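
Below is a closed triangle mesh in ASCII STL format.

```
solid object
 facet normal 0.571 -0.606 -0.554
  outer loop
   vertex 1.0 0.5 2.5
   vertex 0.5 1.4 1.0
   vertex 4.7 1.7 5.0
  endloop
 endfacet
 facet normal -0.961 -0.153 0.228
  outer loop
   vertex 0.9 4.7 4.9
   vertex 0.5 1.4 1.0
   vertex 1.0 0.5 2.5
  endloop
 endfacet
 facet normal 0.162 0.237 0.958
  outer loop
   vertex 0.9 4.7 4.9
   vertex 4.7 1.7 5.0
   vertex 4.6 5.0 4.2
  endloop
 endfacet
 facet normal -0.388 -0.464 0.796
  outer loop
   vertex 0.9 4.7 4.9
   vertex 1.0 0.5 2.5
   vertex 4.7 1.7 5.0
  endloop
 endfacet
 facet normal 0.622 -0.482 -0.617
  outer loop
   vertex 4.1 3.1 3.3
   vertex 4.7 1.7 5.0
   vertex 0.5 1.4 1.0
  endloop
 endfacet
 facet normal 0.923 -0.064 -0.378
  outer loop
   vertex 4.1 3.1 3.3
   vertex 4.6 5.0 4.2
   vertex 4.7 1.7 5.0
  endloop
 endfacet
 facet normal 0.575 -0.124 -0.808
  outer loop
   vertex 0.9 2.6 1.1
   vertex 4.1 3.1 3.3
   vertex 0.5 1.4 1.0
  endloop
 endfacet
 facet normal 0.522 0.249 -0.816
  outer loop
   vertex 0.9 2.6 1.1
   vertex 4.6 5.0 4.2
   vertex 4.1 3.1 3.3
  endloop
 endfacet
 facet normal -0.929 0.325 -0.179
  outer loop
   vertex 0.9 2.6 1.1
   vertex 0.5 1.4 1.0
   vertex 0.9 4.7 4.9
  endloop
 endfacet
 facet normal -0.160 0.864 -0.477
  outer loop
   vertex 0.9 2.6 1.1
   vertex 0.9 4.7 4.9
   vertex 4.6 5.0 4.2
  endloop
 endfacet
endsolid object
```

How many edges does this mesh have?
15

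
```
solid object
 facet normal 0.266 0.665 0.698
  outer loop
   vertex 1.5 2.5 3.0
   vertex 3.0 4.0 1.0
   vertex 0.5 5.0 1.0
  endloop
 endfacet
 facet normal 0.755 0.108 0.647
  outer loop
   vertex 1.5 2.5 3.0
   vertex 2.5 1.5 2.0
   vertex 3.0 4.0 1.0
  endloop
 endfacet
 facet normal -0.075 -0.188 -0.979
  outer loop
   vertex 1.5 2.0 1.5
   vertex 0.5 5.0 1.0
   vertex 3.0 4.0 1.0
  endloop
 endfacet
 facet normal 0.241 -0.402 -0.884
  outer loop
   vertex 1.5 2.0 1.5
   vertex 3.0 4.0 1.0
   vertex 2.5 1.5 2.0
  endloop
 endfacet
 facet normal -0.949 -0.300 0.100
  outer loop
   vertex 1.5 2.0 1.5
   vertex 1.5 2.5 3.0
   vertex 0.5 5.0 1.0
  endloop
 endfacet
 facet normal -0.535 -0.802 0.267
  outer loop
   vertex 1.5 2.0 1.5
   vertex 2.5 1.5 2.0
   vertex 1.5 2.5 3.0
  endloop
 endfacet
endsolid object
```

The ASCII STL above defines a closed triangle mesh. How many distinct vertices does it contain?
5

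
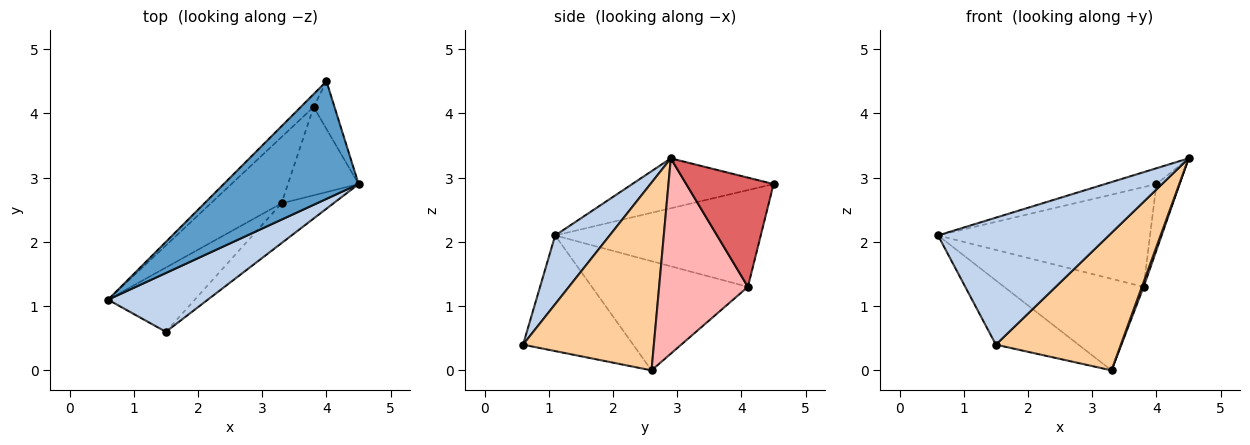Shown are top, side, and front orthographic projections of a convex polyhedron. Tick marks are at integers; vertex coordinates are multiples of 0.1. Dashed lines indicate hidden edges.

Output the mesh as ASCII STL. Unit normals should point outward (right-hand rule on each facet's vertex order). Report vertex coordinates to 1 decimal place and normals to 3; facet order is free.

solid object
 facet normal -0.344 0.125 0.931
  outer loop
   vertex 4.0 4.5 2.9
   vertex 0.6 1.1 2.1
   vertex 4.5 2.9 3.3
  endloop
 endfacet
 facet normal 0.278 -0.872 0.404
  outer loop
   vertex 1.5 0.6 0.4
   vertex 4.5 2.9 3.3
   vertex 0.6 1.1 2.1
  endloop
 endfacet
 facet normal -0.686 0.514 -0.514
  outer loop
   vertex 1.5 0.6 0.4
   vertex 0.6 1.1 2.1
   vertex 3.3 2.6 0.0
  endloop
 endfacet
 facet normal 0.709 -0.677 -0.196
  outer loop
   vertex 1.5 0.6 0.4
   vertex 3.3 2.6 0.0
   vertex 4.5 2.9 3.3
  endloop
 endfacet
 facet normal -0.693 0.715 -0.092
  outer loop
   vertex 3.8 4.1 1.3
   vertex 0.6 1.1 2.1
   vertex 4.0 4.5 2.9
  endloop
 endfacet
 facet normal -0.671 0.600 -0.434
  outer loop
   vertex 3.8 4.1 1.3
   vertex 3.3 2.6 0.0
   vertex 0.6 1.1 2.1
  endloop
 endfacet
 facet normal 0.951 0.252 -0.182
  outer loop
   vertex 3.8 4.1 1.3
   vertex 4.0 4.5 2.9
   vertex 4.5 2.9 3.3
  endloop
 endfacet
 facet normal 0.940 -0.019 -0.340
  outer loop
   vertex 3.8 4.1 1.3
   vertex 4.5 2.9 3.3
   vertex 3.3 2.6 0.0
  endloop
 endfacet
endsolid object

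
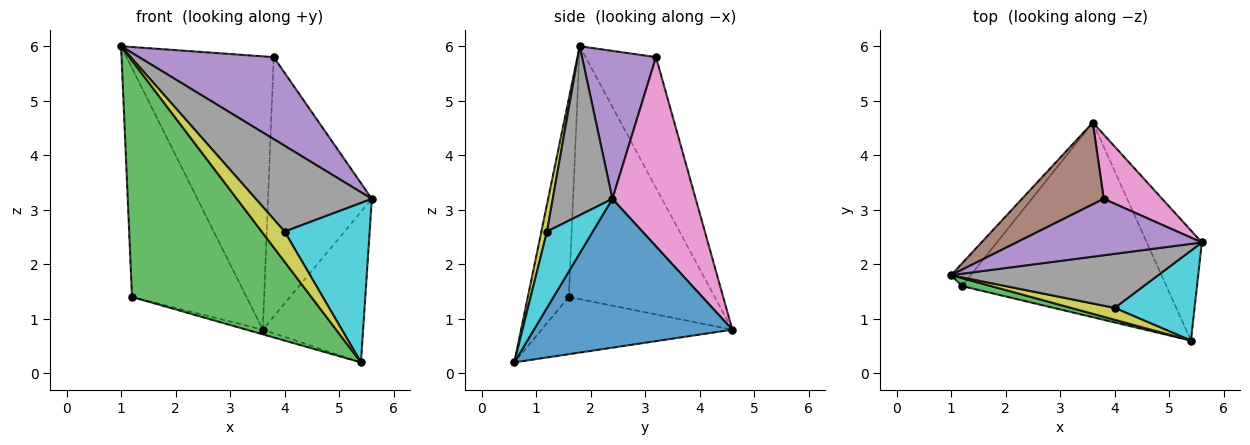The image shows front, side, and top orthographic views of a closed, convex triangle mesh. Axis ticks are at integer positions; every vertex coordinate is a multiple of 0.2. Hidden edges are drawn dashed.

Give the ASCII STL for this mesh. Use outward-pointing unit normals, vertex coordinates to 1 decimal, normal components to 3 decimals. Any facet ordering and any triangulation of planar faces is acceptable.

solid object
 facet normal 0.847 0.428 -0.314
  outer loop
   vertex 5.4 0.6 0.2
   vertex 3.6 4.6 0.8
   vertex 5.6 2.4 3.2
  endloop
 endfacet
 facet normal -0.785 0.616 -0.061
  outer loop
   vertex 1.2 1.6 1.4
   vertex 1.0 1.8 6.0
   vertex 3.6 4.6 0.8
  endloop
 endfacet
 facet normal -0.223 -0.974 0.033
  outer loop
   vertex 1.2 1.6 1.4
   vertex 5.4 0.6 0.2
   vertex 1.0 1.8 6.0
  endloop
 endfacet
 facet normal -0.270 0.023 -0.963
  outer loop
   vertex 1.2 1.6 1.4
   vertex 3.6 4.6 0.8
   vertex 5.4 0.6 0.2
  endloop
 endfacet
 facet normal 0.412 -0.751 0.516
  outer loop
   vertex 3.8 3.2 5.8
   vertex 1.0 1.8 6.0
   vertex 5.6 2.4 3.2
  endloop
 endfacet
 facet normal -0.417 0.871 0.261
  outer loop
   vertex 3.8 3.2 5.8
   vertex 3.6 4.6 0.8
   vertex 1.0 1.8 6.0
  endloop
 endfacet
 facet normal 0.615 0.766 0.190
  outer loop
   vertex 3.8 3.2 5.8
   vertex 5.6 2.4 3.2
   vertex 3.6 4.6 0.8
  endloop
 endfacet
 facet normal 0.399 -0.776 0.489
  outer loop
   vertex 4.0 1.2 2.6
   vertex 5.6 2.4 3.2
   vertex 1.0 1.8 6.0
  endloop
 endfacet
 facet normal 0.223 -0.907 0.357
  outer loop
   vertex 4.0 1.2 2.6
   vertex 1.0 1.8 6.0
   vertex 5.4 0.6 0.2
  endloop
 endfacet
 facet normal 0.425 -0.789 0.445
  outer loop
   vertex 4.0 1.2 2.6
   vertex 5.4 0.6 0.2
   vertex 5.6 2.4 3.2
  endloop
 endfacet
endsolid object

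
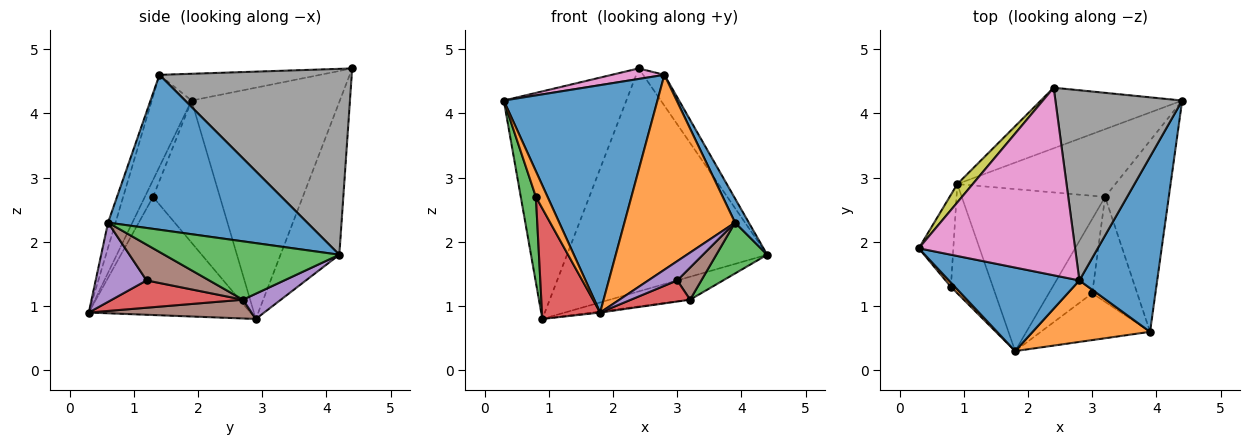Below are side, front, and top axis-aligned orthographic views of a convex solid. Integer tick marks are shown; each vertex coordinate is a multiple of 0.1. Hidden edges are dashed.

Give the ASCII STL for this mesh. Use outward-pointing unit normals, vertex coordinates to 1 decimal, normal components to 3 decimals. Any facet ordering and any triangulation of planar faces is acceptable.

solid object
 facet normal -0.236 -0.912 0.335
  outer loop
   vertex 2.8 1.4 4.6
   vertex 0.3 1.9 4.2
   vertex 1.8 0.3 0.9
  endloop
 endfacet
 facet normal -0.568 -0.812 0.135
  outer loop
   vertex 0.8 1.3 2.7
   vertex 1.8 0.3 0.9
   vertex 0.3 1.9 4.2
  endloop
 endfacet
 facet normal -0.949 -0.214 -0.231
  outer loop
   vertex 0.8 1.3 2.7
   vertex 0.3 1.9 4.2
   vertex 0.9 2.9 0.8
  endloop
 endfacet
 facet normal -0.892 -0.321 -0.317
  outer loop
   vertex 0.8 1.3 2.7
   vertex 0.9 2.9 0.8
   vertex 1.8 0.3 0.9
  endloop
 endfacet
 facet normal 0.150 0.317 -0.936
  outer loop
   vertex 3.2 2.7 1.1
   vertex 0.9 2.9 0.8
   vertex 4.4 4.2 1.8
  endloop
 endfacet
 facet normal 0.130 0.007 -0.992
  outer loop
   vertex 3.2 2.7 1.1
   vertex 1.8 0.3 0.9
   vertex 0.9 2.9 0.8
  endloop
 endfacet
 facet normal -0.169 -0.055 0.984
  outer loop
   vertex 2.4 4.4 4.7
   vertex 0.3 1.9 4.2
   vertex 2.8 1.4 4.6
  endloop
 endfacet
 facet normal 0.823 0.091 0.561
  outer loop
   vertex 2.4 4.4 4.7
   vertex 2.8 1.4 4.6
   vertex 4.4 4.2 1.8
  endloop
 endfacet
 facet normal -0.770 0.636 0.051
  outer loop
   vertex 2.4 4.4 4.7
   vertex 0.9 2.9 0.8
   vertex 0.3 1.9 4.2
  endloop
 endfacet
 facet normal -0.273 0.928 -0.252
  outer loop
   vertex 2.4 4.4 4.7
   vertex 4.4 4.2 1.8
   vertex 0.9 2.9 0.8
  endloop
 endfacet
 facet normal 0.892 -0.062 0.448
  outer loop
   vertex 3.9 0.6 2.3
   vertex 4.4 4.2 1.8
   vertex 2.8 1.4 4.6
  endloop
 endfacet
 facet normal -0.064 -0.952 0.300
  outer loop
   vertex 3.9 0.6 2.3
   vertex 2.8 1.4 4.6
   vertex 1.8 0.3 0.9
  endloop
 endfacet
 facet normal 0.663 -0.193 -0.724
  outer loop
   vertex 3.9 0.6 2.3
   vertex 3.2 2.7 1.1
   vertex 4.4 4.2 1.8
  endloop
 endfacet
 facet normal 0.518 -0.234 -0.823
  outer loop
   vertex 3.0 1.2 1.4
   vertex 1.8 0.3 0.9
   vertex 3.2 2.7 1.1
  endloop
 endfacet
 facet normal 0.557 -0.316 -0.768
  outer loop
   vertex 3.0 1.2 1.4
   vertex 3.9 0.6 2.3
   vertex 1.8 0.3 0.9
  endloop
 endfacet
 facet normal 0.606 -0.233 -0.761
  outer loop
   vertex 3.0 1.2 1.4
   vertex 3.2 2.7 1.1
   vertex 3.9 0.6 2.3
  endloop
 endfacet
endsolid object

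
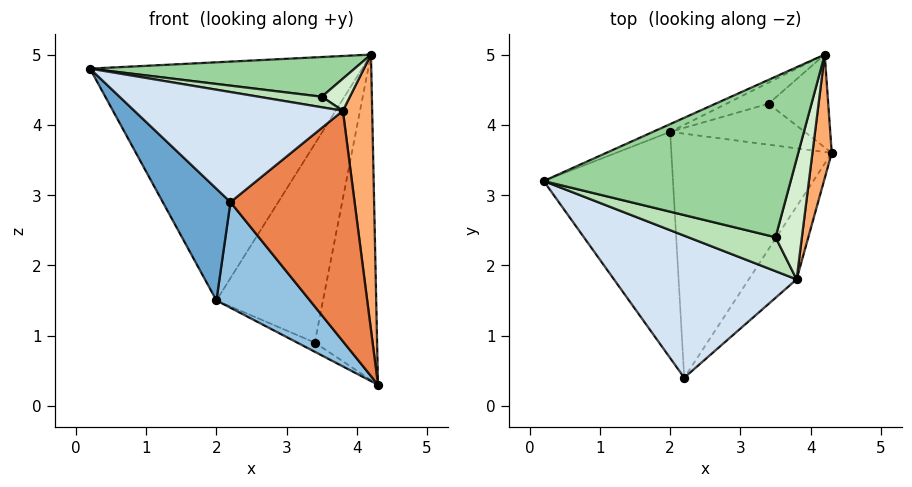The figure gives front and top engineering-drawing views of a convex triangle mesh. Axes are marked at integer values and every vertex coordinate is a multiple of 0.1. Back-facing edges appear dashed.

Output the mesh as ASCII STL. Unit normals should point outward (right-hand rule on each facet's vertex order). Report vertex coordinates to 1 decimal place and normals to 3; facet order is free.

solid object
 facet normal -0.827 -0.249 -0.504
  outer loop
   vertex 2.0 3.9 1.5
   vertex 2.2 0.4 2.9
   vertex 0.2 3.2 4.8
  endloop
 endfacet
 facet normal -0.469 -0.351 -0.811
  outer loop
   vertex 2.0 3.9 1.5
   vertex 4.3 3.6 0.3
   vertex 2.2 0.4 2.9
  endloop
 endfacet
 facet normal -0.409 0.912 -0.030
  outer loop
   vertex 2.0 3.9 1.5
   vertex 0.2 3.2 4.8
   vertex 4.2 5.0 5.0
  endloop
 endfacet
 facet normal -0.106 -0.609 0.786
  outer loop
   vertex 3.8 1.8 4.2
   vertex 0.2 3.2 4.8
   vertex 2.2 0.4 2.9
  endloop
 endfacet
 facet normal 0.734 -0.648 -0.205
  outer loop
   vertex 3.8 1.8 4.2
   vertex 2.2 0.4 2.9
   vertex 4.3 3.6 0.3
  endloop
 endfacet
 facet normal 0.988 -0.139 0.062
  outer loop
   vertex 3.8 1.8 4.2
   vertex 4.3 3.6 0.3
   vertex 4.2 5.0 5.0
  endloop
 endfacet
 facet normal 0.492 0.837 -0.239
  outer loop
   vertex 3.4 4.3 0.9
   vertex 4.2 5.0 5.0
   vertex 4.3 3.6 0.3
  endloop
 endfacet
 facet normal -0.433 0.197 -0.880
  outer loop
   vertex 3.4 4.3 0.9
   vertex 4.3 3.6 0.3
   vertex 2.0 3.9 1.5
  endloop
 endfacet
 facet normal -0.313 0.945 -0.100
  outer loop
   vertex 3.4 4.3 0.9
   vertex 2.0 3.9 1.5
   vertex 4.2 5.0 5.0
  endloop
 endfacet
 facet normal 0.059 -0.240 0.969
  outer loop
   vertex 3.5 2.4 4.4
   vertex 4.2 5.0 5.0
   vertex 0.2 3.2 4.8
  endloop
 endfacet
 facet normal 0.044 -0.296 0.954
  outer loop
   vertex 3.5 2.4 4.4
   vertex 0.2 3.2 4.8
   vertex 3.8 1.8 4.2
  endloop
 endfacet
 facet normal 0.128 -0.256 0.958
  outer loop
   vertex 3.5 2.4 4.4
   vertex 3.8 1.8 4.2
   vertex 4.2 5.0 5.0
  endloop
 endfacet
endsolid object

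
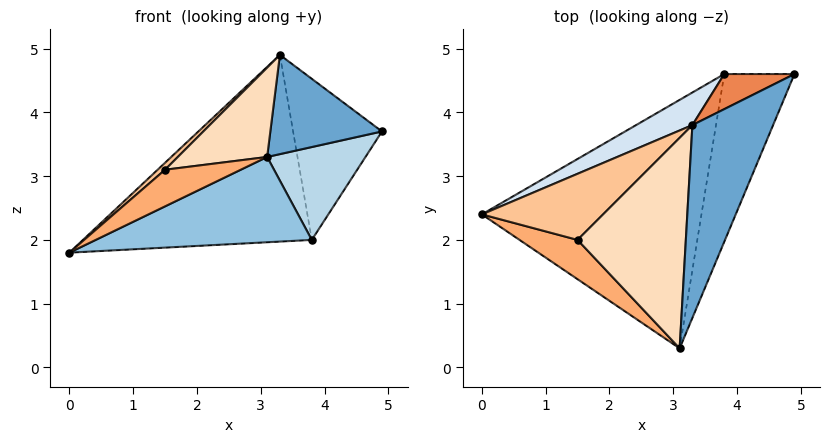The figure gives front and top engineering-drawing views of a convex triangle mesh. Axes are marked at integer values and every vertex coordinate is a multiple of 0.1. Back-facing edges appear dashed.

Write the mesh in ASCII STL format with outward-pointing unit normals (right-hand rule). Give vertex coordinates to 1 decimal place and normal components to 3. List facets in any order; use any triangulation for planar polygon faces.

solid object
 facet normal 0.667 -0.341 0.662
  outer loop
   vertex 3.3 3.8 4.9
   vertex 3.1 0.3 3.3
   vertex 4.9 4.6 3.7
  endloop
 endfacet
 facet normal 0.231 -0.316 -0.920
  outer loop
   vertex 3.8 4.6 2.0
   vertex 3.1 0.3 3.3
   vertex 0.0 2.4 1.8
  endloop
 endfacet
 facet normal 0.804 -0.288 -0.520
  outer loop
   vertex 3.8 4.6 2.0
   vertex 4.9 4.6 3.7
   vertex 3.1 0.3 3.3
  endloop
 endfacet
 facet normal -0.501 0.852 0.149
  outer loop
   vertex 3.8 4.6 2.0
   vertex 0.0 2.4 1.8
   vertex 3.3 3.8 4.9
  endloop
 endfacet
 facet normal -0.312 0.928 0.202
  outer loop
   vertex 3.8 4.6 2.0
   vertex 3.3 3.8 4.9
   vertex 4.9 4.6 3.7
  endloop
 endfacet
 facet normal -0.632 -0.528 0.567
  outer loop
   vertex 1.5 2.0 3.1
   vertex 0.0 2.4 1.8
   vertex 3.1 0.3 3.3
  endloop
 endfacet
 facet normal -0.665 -0.078 0.743
  outer loop
   vertex 1.5 2.0 3.1
   vertex 3.3 3.8 4.9
   vertex 0.0 2.4 1.8
  endloop
 endfacet
 facet normal -0.468 -0.345 0.813
  outer loop
   vertex 1.5 2.0 3.1
   vertex 3.1 0.3 3.3
   vertex 3.3 3.8 4.9
  endloop
 endfacet
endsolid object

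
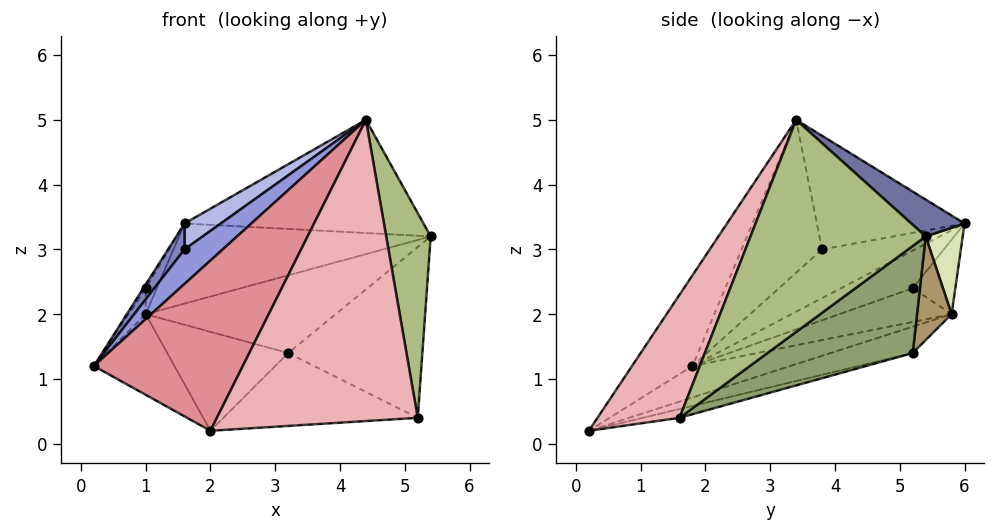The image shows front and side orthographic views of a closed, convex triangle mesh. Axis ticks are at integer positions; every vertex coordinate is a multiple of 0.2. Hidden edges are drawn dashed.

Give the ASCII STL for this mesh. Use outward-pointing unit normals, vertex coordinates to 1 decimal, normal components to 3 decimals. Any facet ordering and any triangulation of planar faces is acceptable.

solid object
 facet normal 0.139 0.623 0.770
  outer loop
   vertex 4.4 3.4 5.0
   vertex 5.4 5.4 3.2
   vertex 1.6 6.0 3.4
  endloop
 endfacet
 facet normal -0.710 -0.126 0.692
  outer loop
   vertex 1.6 3.8 3.0
   vertex 1.6 6.0 3.4
   vertex 0.2 1.8 1.2
  endloop
 endfacet
 facet normal -0.584 -0.277 0.763
  outer loop
   vertex 1.6 3.8 3.0
   vertex 0.2 1.8 1.2
   vertex 4.4 3.4 5.0
  endloop
 endfacet
 facet normal -0.589 -0.145 0.795
  outer loop
   vertex 1.6 3.8 3.0
   vertex 4.4 3.4 5.0
   vertex 1.6 6.0 3.4
  endloop
 endfacet
 facet normal 0.526 0.486 -0.697
  outer loop
   vertex 5.2 1.6 0.4
   vertex 3.2 5.2 1.4
   vertex 5.4 5.4 3.2
  endloop
 endfacet
 facet normal 0.937 -0.238 0.256
  outer loop
   vertex 5.2 1.6 0.4
   vertex 5.4 5.4 3.2
   vertex 4.4 3.4 5.0
  endloop
 endfacet
 facet normal -0.867 0.028 0.497
  outer loop
   vertex 1.0 5.2 2.4
   vertex 0.2 1.8 1.2
   vertex 1.6 6.0 3.4
  endloop
 endfacet
 facet normal 0.143 0.969 -0.200
  outer loop
   vertex 1.0 5.8 2.0
   vertex 1.6 6.0 3.4
   vertex 5.4 5.4 3.2
  endloop
 endfacet
 facet normal 0.170 0.935 -0.312
  outer loop
   vertex 1.0 5.8 2.0
   vertex 5.4 5.4 3.2
   vertex 3.2 5.2 1.4
  endloop
 endfacet
 facet normal -0.905 0.236 0.354
  outer loop
   vertex 1.0 5.8 2.0
   vertex 1.0 5.2 2.4
   vertex 1.6 6.0 3.4
  endloop
 endfacet
 facet normal -0.964 0.148 0.222
  outer loop
   vertex 1.0 5.8 2.0
   vertex 0.2 1.8 1.2
   vertex 1.0 5.2 2.4
  endloop
 endfacet
 facet normal -0.046 0.244 -0.969
  outer loop
   vertex 2.0 0.2 0.2
   vertex 3.2 5.2 1.4
   vertex 5.2 1.6 0.4
  endloop
 endfacet
 facet normal -0.296 0.244 -0.923
  outer loop
   vertex 2.0 0.2 0.2
   vertex 0.2 1.8 1.2
   vertex 1.0 5.8 2.0
  endloop
 endfacet
 facet normal -0.184 0.271 -0.945
  outer loop
   vertex 2.0 0.2 0.2
   vertex 1.0 5.8 2.0
   vertex 3.2 5.2 1.4
  endloop
 endfacet
 facet normal -0.293 -0.722 0.627
  outer loop
   vertex 2.0 0.2 0.2
   vertex 4.4 3.4 5.0
   vertex 0.2 1.8 1.2
  endloop
 endfacet
 facet normal 0.348 -0.851 0.393
  outer loop
   vertex 2.0 0.2 0.2
   vertex 5.2 1.6 0.4
   vertex 4.4 3.4 5.0
  endloop
 endfacet
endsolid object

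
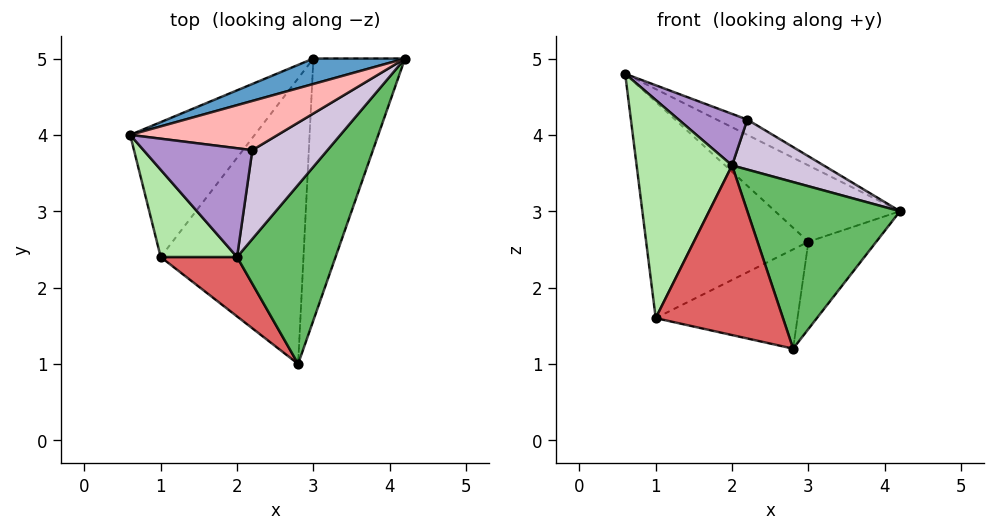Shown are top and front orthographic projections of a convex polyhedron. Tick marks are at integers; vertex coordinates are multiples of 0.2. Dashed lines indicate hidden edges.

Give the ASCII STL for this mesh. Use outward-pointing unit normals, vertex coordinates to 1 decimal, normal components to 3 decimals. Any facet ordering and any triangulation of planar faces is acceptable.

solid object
 facet normal -0.105 0.943 0.314
  outer loop
   vertex 3.0 5.0 2.6
   vertex 0.6 4.0 4.8
   vertex 4.2 5.0 3.0
  endloop
 endfacet
 facet normal 0.302 0.302 -0.905
  outer loop
   vertex 3.0 5.0 2.6
   vertex 4.2 5.0 3.0
   vertex 2.8 1.0 1.2
  endloop
 endfacet
 facet normal -0.643 0.650 -0.405
  outer loop
   vertex 1.0 2.4 1.6
   vertex 0.6 4.0 4.8
   vertex 3.0 5.0 2.6
  endloop
 endfacet
 facet normal 0.045 0.328 -0.944
  outer loop
   vertex 1.0 2.4 1.6
   vertex 3.0 5.0 2.6
   vertex 2.8 1.0 1.2
  endloop
 endfacet
 facet normal 0.709 -0.480 0.517
  outer loop
   vertex 2.0 2.4 3.6
   vertex 2.8 1.0 1.2
   vertex 4.2 5.0 3.0
  endloop
 endfacet
 facet normal -0.596 -0.745 0.298
  outer loop
   vertex 2.0 2.4 3.6
   vertex 0.6 4.0 4.8
   vertex 1.0 2.4 1.6
  endloop
 endfacet
 facet normal -0.551 -0.787 0.276
  outer loop
   vertex 2.0 2.4 3.6
   vertex 1.0 2.4 1.6
   vertex 2.8 1.0 1.2
  endloop
 endfacet
 facet normal 0.368 0.276 0.888
  outer loop
   vertex 2.2 3.8 4.2
   vertex 4.2 5.0 3.0
   vertex 0.6 4.0 4.8
  endloop
 endfacet
 facet normal 0.274 -0.412 0.869
  outer loop
   vertex 2.2 3.8 4.2
   vertex 0.6 4.0 4.8
   vertex 2.0 2.4 3.6
  endloop
 endfacet
 facet normal 0.633 -0.380 0.675
  outer loop
   vertex 2.2 3.8 4.2
   vertex 2.0 2.4 3.6
   vertex 4.2 5.0 3.0
  endloop
 endfacet
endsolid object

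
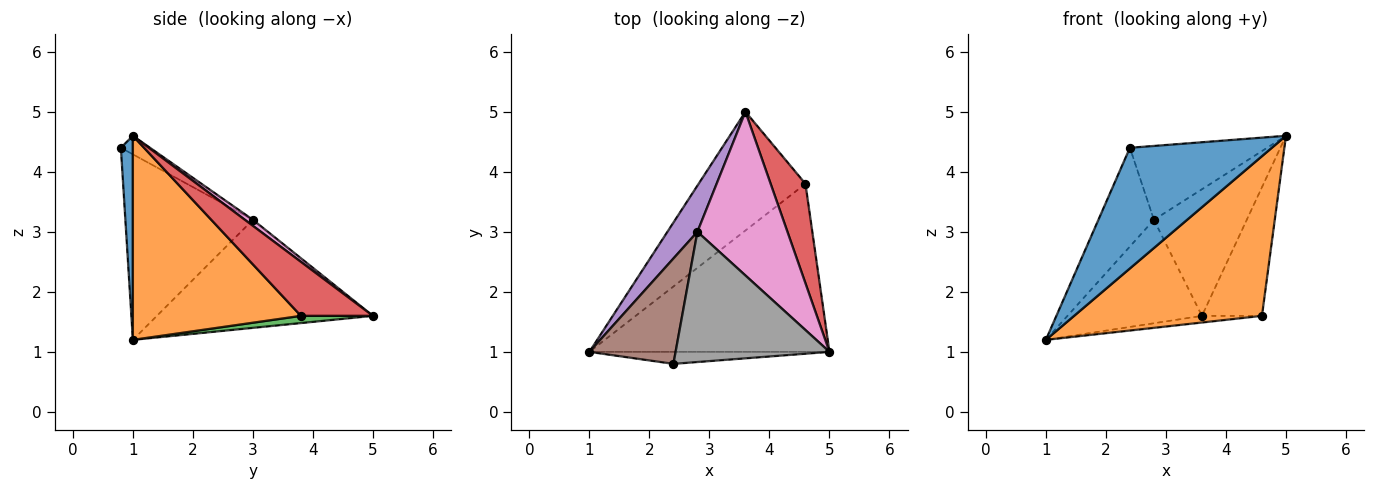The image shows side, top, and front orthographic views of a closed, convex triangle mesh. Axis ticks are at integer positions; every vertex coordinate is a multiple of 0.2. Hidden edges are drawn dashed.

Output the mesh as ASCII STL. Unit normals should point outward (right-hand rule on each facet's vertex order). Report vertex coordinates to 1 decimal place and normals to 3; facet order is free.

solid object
 facet normal 0.084 -0.992 -0.099
  outer loop
   vertex 2.4 0.8 4.4
   vertex 1.0 1.0 1.2
   vertex 5.0 1.0 4.6
  endloop
 endfacet
 facet normal 0.525 -0.586 -0.617
  outer loop
   vertex 4.6 3.8 1.6
   vertex 5.0 1.0 4.6
   vertex 1.0 1.0 1.2
  endloop
 endfacet
 facet normal 0.067 0.056 -0.996
  outer loop
   vertex 4.6 3.8 1.6
   vertex 1.0 1.0 1.2
   vertex 3.6 5.0 1.6
  endloop
 endfacet
 facet normal 0.688 0.574 0.444
  outer loop
   vertex 4.6 3.8 1.6
   vertex 3.6 5.0 1.6
   vertex 5.0 1.0 4.6
  endloop
 endfacet
 facet normal -0.826 0.514 0.230
  outer loop
   vertex 2.8 3.0 3.2
   vertex 3.6 5.0 1.6
   vertex 1.0 1.0 1.2
  endloop
 endfacet
 facet normal -0.844 0.367 0.392
  outer loop
   vertex 2.8 3.0 3.2
   vertex 1.0 1.0 1.2
   vertex 2.4 0.8 4.4
  endloop
 endfacet
 facet normal 0.053 0.611 0.790
  outer loop
   vertex 2.8 3.0 3.2
   vertex 5.0 1.0 4.6
   vertex 3.6 5.0 1.6
  endloop
 endfacet
 facet normal -0.104 0.491 0.865
  outer loop
   vertex 2.8 3.0 3.2
   vertex 2.4 0.8 4.4
   vertex 5.0 1.0 4.6
  endloop
 endfacet
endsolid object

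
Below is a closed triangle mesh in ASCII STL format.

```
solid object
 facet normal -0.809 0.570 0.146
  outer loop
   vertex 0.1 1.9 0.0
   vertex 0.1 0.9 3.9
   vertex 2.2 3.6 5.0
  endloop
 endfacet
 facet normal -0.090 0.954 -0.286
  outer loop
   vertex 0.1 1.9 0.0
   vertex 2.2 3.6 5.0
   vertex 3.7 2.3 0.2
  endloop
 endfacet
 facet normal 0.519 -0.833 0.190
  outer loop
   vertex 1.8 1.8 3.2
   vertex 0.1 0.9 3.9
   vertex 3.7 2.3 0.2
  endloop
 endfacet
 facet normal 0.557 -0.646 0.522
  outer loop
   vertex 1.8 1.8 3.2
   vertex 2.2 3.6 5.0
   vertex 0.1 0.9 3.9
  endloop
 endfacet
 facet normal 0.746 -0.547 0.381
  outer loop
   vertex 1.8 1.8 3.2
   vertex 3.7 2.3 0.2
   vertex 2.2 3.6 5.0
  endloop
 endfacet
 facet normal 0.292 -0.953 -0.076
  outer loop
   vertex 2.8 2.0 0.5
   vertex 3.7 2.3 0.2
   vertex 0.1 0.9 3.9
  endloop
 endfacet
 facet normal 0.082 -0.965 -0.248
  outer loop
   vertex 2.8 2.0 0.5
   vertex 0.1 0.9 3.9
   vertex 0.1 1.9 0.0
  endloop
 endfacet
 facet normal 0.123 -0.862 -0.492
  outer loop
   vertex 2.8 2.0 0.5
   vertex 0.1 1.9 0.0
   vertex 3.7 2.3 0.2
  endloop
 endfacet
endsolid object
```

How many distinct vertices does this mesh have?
6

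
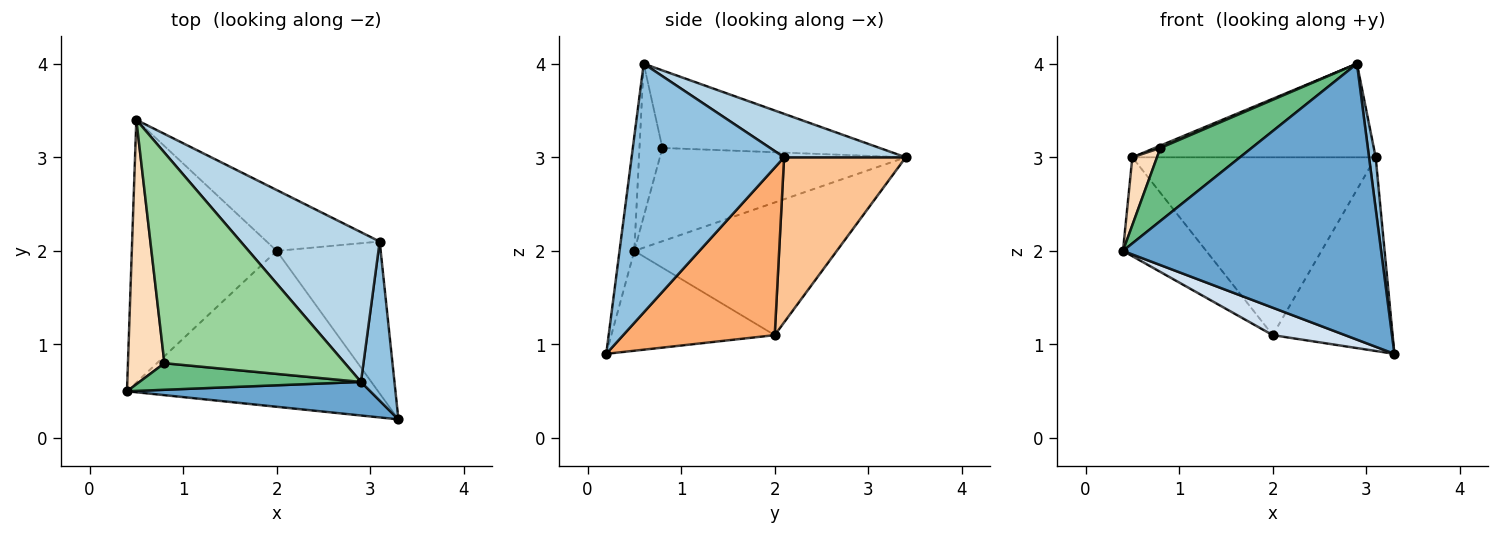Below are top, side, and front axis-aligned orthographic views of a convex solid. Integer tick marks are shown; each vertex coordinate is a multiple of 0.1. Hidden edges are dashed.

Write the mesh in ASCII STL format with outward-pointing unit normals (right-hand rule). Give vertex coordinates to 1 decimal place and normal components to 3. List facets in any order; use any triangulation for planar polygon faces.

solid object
 facet normal -0.057 -0.991 0.121
  outer loop
   vertex 2.9 0.6 4.0
   vertex 0.4 0.5 2.0
   vertex 3.3 0.2 0.9
  endloop
 endfacet
 facet normal 0.990 -0.043 0.133
  outer loop
   vertex 3.1 2.1 3.0
   vertex 2.9 0.6 4.0
   vertex 3.3 0.2 0.9
  endloop
 endfacet
 facet normal 0.256 0.512 0.820
  outer loop
   vertex 3.1 2.1 3.0
   vertex 0.5 3.4 3.0
   vertex 2.9 0.6 4.0
  endloop
 endfacet
 facet normal -0.365 -0.161 -0.917
  outer loop
   vertex 2.0 2.0 1.1
   vertex 3.3 0.2 0.9
   vertex 0.4 0.5 2.0
  endloop
 endfacet
 facet normal -0.651 0.268 -0.711
  outer loop
   vertex 2.0 2.0 1.1
   vertex 0.4 0.5 2.0
   vertex 0.5 3.4 3.0
  endloop
 endfacet
 facet normal 0.705 0.558 -0.438
  outer loop
   vertex 2.0 2.0 1.1
   vertex 3.1 2.1 3.0
   vertex 3.3 0.2 0.9
  endloop
 endfacet
 facet normal 0.428 0.855 -0.293
  outer loop
   vertex 2.0 2.0 1.1
   vertex 0.5 3.4 3.0
   vertex 3.1 2.1 3.0
  endloop
 endfacet
 facet normal -0.927 -0.093 0.363
  outer loop
   vertex 0.8 0.8 3.1
   vertex 0.5 3.4 3.0
   vertex 0.4 0.5 2.0
  endloop
 endfacet
 facet normal -0.230 -0.915 0.333
  outer loop
   vertex 0.8 0.8 3.1
   vertex 0.4 0.5 2.0
   vertex 2.9 0.6 4.0
  endloop
 endfacet
 facet normal -0.395 -0.010 0.919
  outer loop
   vertex 0.8 0.8 3.1
   vertex 2.9 0.6 4.0
   vertex 0.5 3.4 3.0
  endloop
 endfacet
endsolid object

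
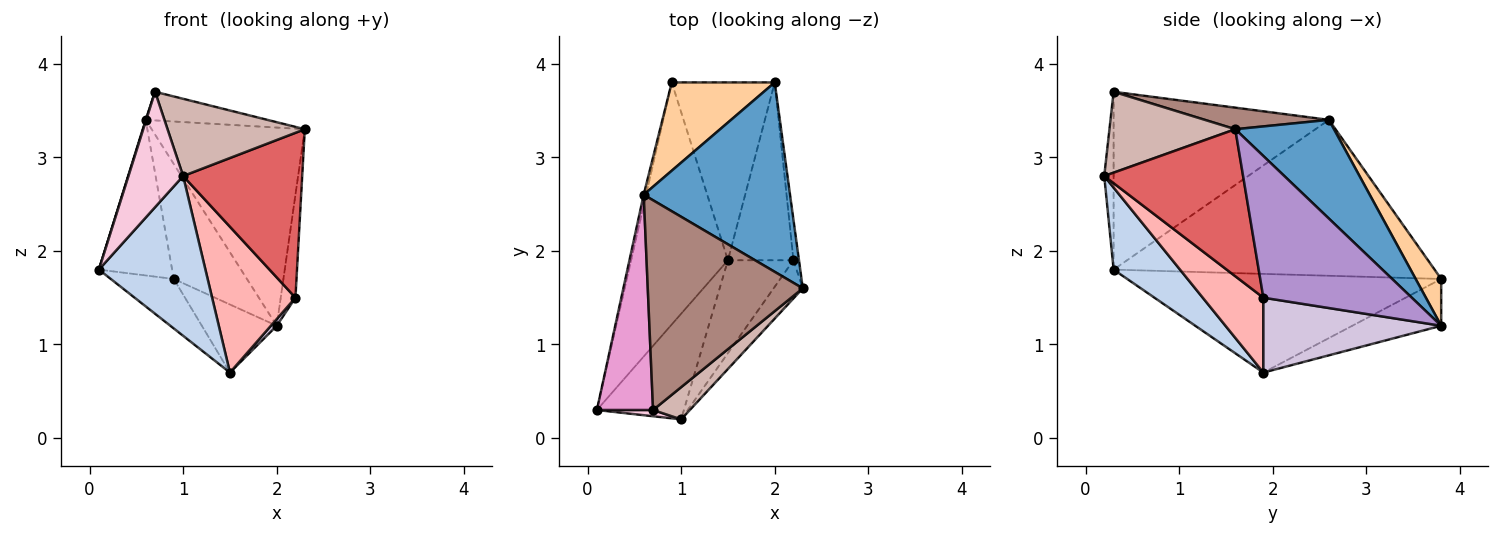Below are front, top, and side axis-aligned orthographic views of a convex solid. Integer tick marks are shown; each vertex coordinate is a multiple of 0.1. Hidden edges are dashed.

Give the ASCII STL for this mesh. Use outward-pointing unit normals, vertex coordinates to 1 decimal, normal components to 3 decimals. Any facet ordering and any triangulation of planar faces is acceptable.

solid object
 facet normal 0.422 0.655 0.626
  outer loop
   vertex 0.6 2.6 3.4
   vertex 2.3 1.6 3.3
   vertex 2.0 3.8 1.2
  endloop
 endfacet
 facet normal 0.461 -0.740 -0.489
  outer loop
   vertex 1.0 0.2 2.8
   vertex 0.1 0.3 1.8
   vertex 1.5 1.9 0.7
  endloop
 endfacet
 facet normal -0.975 0.222 -0.015
  outer loop
   vertex 0.9 3.8 1.7
   vertex 0.1 0.3 1.8
   vertex 0.6 2.6 3.4
  endloop
 endfacet
 facet normal 0.267 0.765 0.587
  outer loop
   vertex 0.9 3.8 1.7
   vertex 0.6 2.6 3.4
   vertex 2.0 3.8 1.2
  endloop
 endfacet
 facet normal -0.707 0.142 -0.693
  outer loop
   vertex 0.9 3.8 1.7
   vertex 1.5 1.9 0.7
   vertex 0.1 0.3 1.8
  endloop
 endfacet
 facet normal -0.391 0.329 -0.860
  outer loop
   vertex 0.9 3.8 1.7
   vertex 2.0 3.8 1.2
   vertex 1.5 1.9 0.7
  endloop
 endfacet
 facet normal 0.751 -0.644 -0.149
  outer loop
   vertex 2.2 1.9 1.5
   vertex 2.3 1.6 3.3
   vertex 1.0 0.2 2.8
  endloop
 endfacet
 facet normal 0.523 -0.719 -0.458
  outer loop
   vertex 2.2 1.9 1.5
   vertex 1.0 0.2 2.8
   vertex 1.5 1.9 0.7
  endloop
 endfacet
 facet normal 0.994 0.099 -0.039
  outer loop
   vertex 2.2 1.9 1.5
   vertex 2.0 3.8 1.2
   vertex 2.3 1.6 3.3
  endloop
 endfacet
 facet normal 0.752 -0.025 -0.658
  outer loop
   vertex 2.2 1.9 1.5
   vertex 1.5 1.9 0.7
   vertex 2.0 3.8 1.2
  endloop
 endfacet
 facet normal 0.137 0.134 0.982
  outer loop
   vertex 0.7 0.3 3.7
   vertex 2.3 1.6 3.3
   vertex 0.6 2.6 3.4
  endloop
 endfacet
 facet normal 0.646 -0.705 0.294
  outer loop
   vertex 0.7 0.3 3.7
   vertex 1.0 0.2 2.8
   vertex 2.3 1.6 3.3
  endloop
 endfacet
 facet normal -0.954 -0.002 0.301
  outer loop
   vertex 0.7 0.3 3.7
   vertex 0.6 2.6 3.4
   vertex 0.1 0.3 1.8
  endloop
 endfacet
 facet normal -0.168 -0.984 0.053
  outer loop
   vertex 0.7 0.3 3.7
   vertex 0.1 0.3 1.8
   vertex 1.0 0.2 2.8
  endloop
 endfacet
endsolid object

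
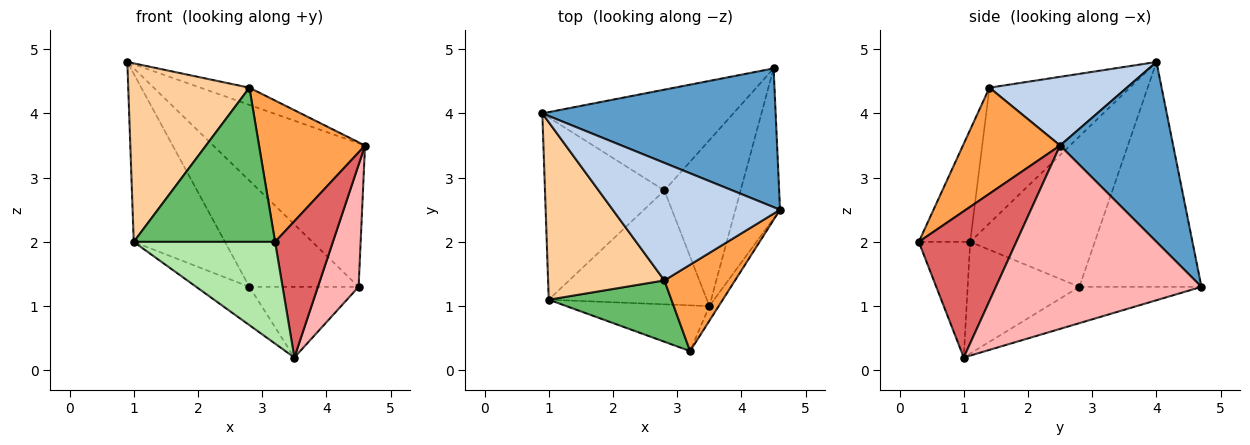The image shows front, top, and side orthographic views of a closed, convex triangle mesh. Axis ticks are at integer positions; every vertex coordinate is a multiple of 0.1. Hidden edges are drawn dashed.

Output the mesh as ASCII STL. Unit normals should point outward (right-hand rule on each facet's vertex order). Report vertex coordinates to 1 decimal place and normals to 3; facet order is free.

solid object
 facet normal 0.472 0.634 0.612
  outer loop
   vertex 4.5 4.7 1.3
   vertex 0.9 4.0 4.8
   vertex 4.6 2.5 3.5
  endloop
 endfacet
 facet normal 0.376 0.134 0.917
  outer loop
   vertex 2.8 1.4 4.4
   vertex 4.6 2.5 3.5
   vertex 0.9 4.0 4.8
  endloop
 endfacet
 facet normal 0.616 -0.672 0.411
  outer loop
   vertex 2.8 1.4 4.4
   vertex 3.2 0.3 2.0
   vertex 4.6 2.5 3.5
  endloop
 endfacet
 facet normal -0.635 -0.548 0.545
  outer loop
   vertex 2.8 1.4 4.4
   vertex 0.9 4.0 4.8
   vertex 1.0 1.1 2.0
  endloop
 endfacet
 facet normal -0.320 -0.880 0.350
  outer loop
   vertex 2.8 1.4 4.4
   vertex 1.0 1.1 2.0
   vertex 3.2 0.3 2.0
  endloop
 endfacet
 facet normal -0.315 -0.866 -0.389
  outer loop
   vertex 3.5 1.0 0.2
   vertex 3.2 0.3 2.0
   vertex 1.0 1.1 2.0
  endloop
 endfacet
 facet normal 0.859 -0.509 -0.055
  outer loop
   vertex 3.5 1.0 0.2
   vertex 4.6 2.5 3.5
   vertex 3.2 0.3 2.0
  endloop
 endfacet
 facet normal 0.954 -0.189 -0.232
  outer loop
   vertex 3.5 1.0 0.2
   vertex 4.5 4.7 1.3
   vertex 4.6 2.5 3.5
  endloop
 endfacet
 facet normal -0.401 0.359 -0.843
  outer loop
   vertex 2.8 2.8 1.3
   vertex 4.5 4.7 1.3
   vertex 3.5 1.0 0.2
  endloop
 endfacet
 facet normal -0.556 0.265 -0.788
  outer loop
   vertex 2.8 2.8 1.3
   vertex 3.5 1.0 0.2
   vertex 1.0 1.1 2.0
  endloop
 endfacet
 facet normal -0.630 0.563 -0.535
  outer loop
   vertex 2.8 2.8 1.3
   vertex 0.9 4.0 4.8
   vertex 4.5 4.7 1.3
  endloop
 endfacet
 facet normal -0.679 0.497 -0.539
  outer loop
   vertex 2.8 2.8 1.3
   vertex 1.0 1.1 2.0
   vertex 0.9 4.0 4.8
  endloop
 endfacet
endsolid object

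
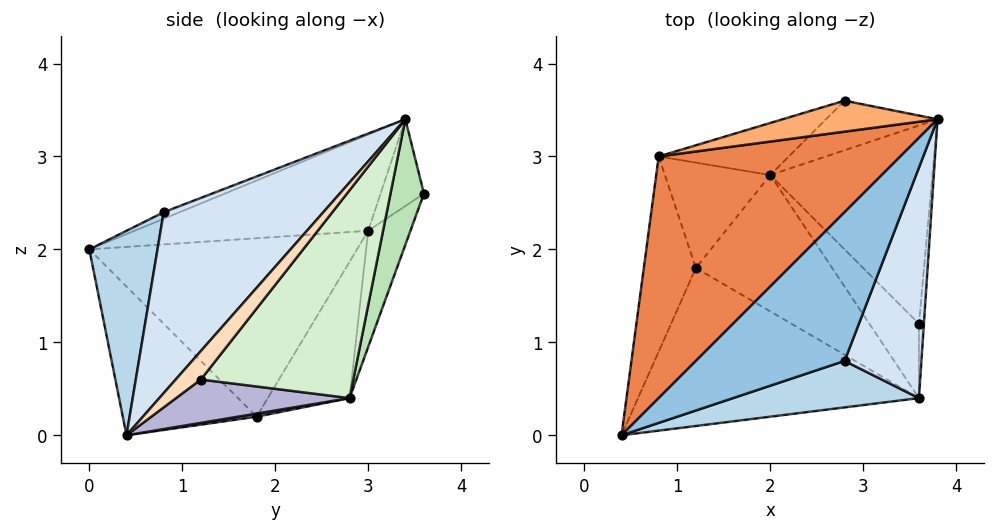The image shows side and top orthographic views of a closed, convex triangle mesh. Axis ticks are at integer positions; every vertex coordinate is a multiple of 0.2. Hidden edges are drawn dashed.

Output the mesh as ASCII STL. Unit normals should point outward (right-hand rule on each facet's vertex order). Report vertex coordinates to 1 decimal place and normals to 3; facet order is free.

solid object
 facet normal -0.388 -0.560 -0.732
  outer loop
   vertex 1.2 1.8 0.2
   vertex 3.6 0.4 0.0
   vertex 0.4 0.0 2.0
  endloop
 endfacet
 facet normal -0.041 -0.345 0.938
  outer loop
   vertex 2.8 0.8 2.4
   vertex 3.8 3.4 3.4
   vertex 0.4 0.0 2.0
  endloop
 endfacet
 facet normal 0.270 -0.931 0.245
  outer loop
   vertex 2.8 0.8 2.4
   vertex 0.4 0.0 2.0
   vertex 3.6 0.4 0.0
  endloop
 endfacet
 facet normal 0.822 -0.450 0.349
  outer loop
   vertex 2.8 0.8 2.4
   vertex 3.6 0.4 0.0
   vertex 3.8 3.4 3.4
  endloop
 endfacet
 facet normal -0.370 -0.013 0.929
  outer loop
   vertex 0.8 3.0 2.2
   vertex 0.4 0.0 2.0
   vertex 3.8 3.4 3.4
  endloop
 endfacet
 facet normal -0.337 0.723 0.603
  outer loop
   vertex 0.8 3.0 2.2
   vertex 3.8 3.4 3.4
   vertex 2.8 3.6 2.6
  endloop
 endfacet
 facet normal -0.950 0.145 -0.277
  outer loop
   vertex 0.8 3.0 2.2
   vertex 1.2 1.8 0.2
   vertex 0.4 0.0 2.0
  endloop
 endfacet
 facet normal 0.977 0.127 -0.170
  outer loop
   vertex 3.6 1.2 0.6
   vertex 3.8 3.4 3.4
   vertex 3.6 0.4 0.0
  endloop
 endfacet
 facet normal -0.230 0.938 -0.258
  outer loop
   vertex 2.0 2.8 0.4
   vertex 0.8 3.0 2.2
   vertex 2.8 3.6 2.6
  endloop
 endfacet
 facet normal -0.631 0.603 -0.488
  outer loop
   vertex 2.0 2.8 0.4
   vertex 1.2 1.8 0.2
   vertex 0.8 3.0 2.2
  endloop
 endfacet
 facet normal 0.508 0.734 -0.451
  outer loop
   vertex 2.0 2.8 0.4
   vertex 2.8 3.6 2.6
   vertex 3.8 3.4 3.4
  endloop
 endfacet
 facet normal 0.642 0.580 -0.501
  outer loop
   vertex 2.0 2.8 0.4
   vertex 3.8 3.4 3.4
   vertex 3.6 1.2 0.6
  endloop
 endfacet
 facet normal 0.022 0.179 -0.984
  outer loop
   vertex 2.0 2.8 0.4
   vertex 3.6 0.4 0.0
   vertex 1.2 1.8 0.2
  endloop
 endfacet
 facet normal 0.573 0.492 -0.655
  outer loop
   vertex 2.0 2.8 0.4
   vertex 3.6 1.2 0.6
   vertex 3.6 0.4 0.0
  endloop
 endfacet
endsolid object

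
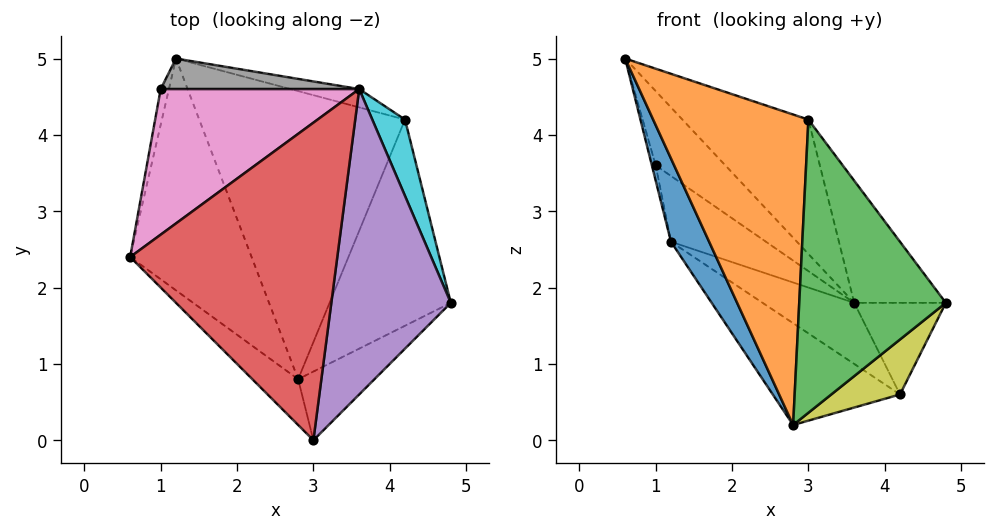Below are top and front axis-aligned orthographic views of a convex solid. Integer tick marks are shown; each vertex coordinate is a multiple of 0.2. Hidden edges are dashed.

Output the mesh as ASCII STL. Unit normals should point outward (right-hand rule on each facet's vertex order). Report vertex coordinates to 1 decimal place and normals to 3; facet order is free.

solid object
 facet normal -0.917 -0.135 -0.375
  outer loop
   vertex 2.8 0.8 0.2
   vertex 0.6 2.4 5.0
   vertex 1.2 5.0 2.6
  endloop
 endfacet
 facet normal -0.720 -0.686 -0.101
  outer loop
   vertex 3.0 0.0 4.2
   vertex 0.6 2.4 5.0
   vertex 2.8 0.8 0.2
  endloop
 endfacet
 facet normal 0.556 -0.809 -0.190
  outer loop
   vertex 3.0 0.0 4.2
   vertex 2.8 0.8 0.2
   vertex 4.8 1.8 1.8
  endloop
 endfacet
 facet normal 0.572 0.320 0.756
  outer loop
   vertex 3.6 4.6 1.8
   vertex 0.6 2.4 5.0
   vertex 3.0 0.0 4.2
  endloop
 endfacet
 facet normal 0.655 0.281 0.702
  outer loop
   vertex 3.6 4.6 1.8
   vertex 3.0 0.0 4.2
   vertex 4.8 1.8 1.8
  endloop
 endfacet
 facet normal -0.983 0.072 -0.168
  outer loop
   vertex 1.0 4.6 3.6
   vertex 1.2 5.0 2.6
   vertex 0.6 2.4 5.0
  endloop
 endfacet
 facet normal 0.525 0.387 0.758
  outer loop
   vertex 1.0 4.6 3.6
   vertex 0.6 2.4 5.0
   vertex 3.6 4.6 1.8
  endloop
 endfacet
 facet normal 0.280 0.871 0.404
  outer loop
   vertex 1.0 4.6 3.6
   vertex 3.6 4.6 1.8
   vertex 1.2 5.0 2.6
  endloop
 endfacet
 facet normal 0.670 -0.191 -0.718
  outer loop
   vertex 4.2 4.2 0.6
   vertex 4.8 1.8 1.8
   vertex 2.8 0.8 0.2
  endloop
 endfacet
 facet normal 0.873 0.374 0.312
  outer loop
   vertex 4.2 4.2 0.6
   vertex 3.6 4.6 1.8
   vertex 4.8 1.8 1.8
  endloop
 endfacet
 facet normal -0.475 0.293 -0.830
  outer loop
   vertex 4.2 4.2 0.6
   vertex 2.8 0.8 0.2
   vertex 1.2 5.0 2.6
  endloop
 endfacet
 facet normal 0.064 0.956 -0.287
  outer loop
   vertex 4.2 4.2 0.6
   vertex 1.2 5.0 2.6
   vertex 3.6 4.6 1.8
  endloop
 endfacet
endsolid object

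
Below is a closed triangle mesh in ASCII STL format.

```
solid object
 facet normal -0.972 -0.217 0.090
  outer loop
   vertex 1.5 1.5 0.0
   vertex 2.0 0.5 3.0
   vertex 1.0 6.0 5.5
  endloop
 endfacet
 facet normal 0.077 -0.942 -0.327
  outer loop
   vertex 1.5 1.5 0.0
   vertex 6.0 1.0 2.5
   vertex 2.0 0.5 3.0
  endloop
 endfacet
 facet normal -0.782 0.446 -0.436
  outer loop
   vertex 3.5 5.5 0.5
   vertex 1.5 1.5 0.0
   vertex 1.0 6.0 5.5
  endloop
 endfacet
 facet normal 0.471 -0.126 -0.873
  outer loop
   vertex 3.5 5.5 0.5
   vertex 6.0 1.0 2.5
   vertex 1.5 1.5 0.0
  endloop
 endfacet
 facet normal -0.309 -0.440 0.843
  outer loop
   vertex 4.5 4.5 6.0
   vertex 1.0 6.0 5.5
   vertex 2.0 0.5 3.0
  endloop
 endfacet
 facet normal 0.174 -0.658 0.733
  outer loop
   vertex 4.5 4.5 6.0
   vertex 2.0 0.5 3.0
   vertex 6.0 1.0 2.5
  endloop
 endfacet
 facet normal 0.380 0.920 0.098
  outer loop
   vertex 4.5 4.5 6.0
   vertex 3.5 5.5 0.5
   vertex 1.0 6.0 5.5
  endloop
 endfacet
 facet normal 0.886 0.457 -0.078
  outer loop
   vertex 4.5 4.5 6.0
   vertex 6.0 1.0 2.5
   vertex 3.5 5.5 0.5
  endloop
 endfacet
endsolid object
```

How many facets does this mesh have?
8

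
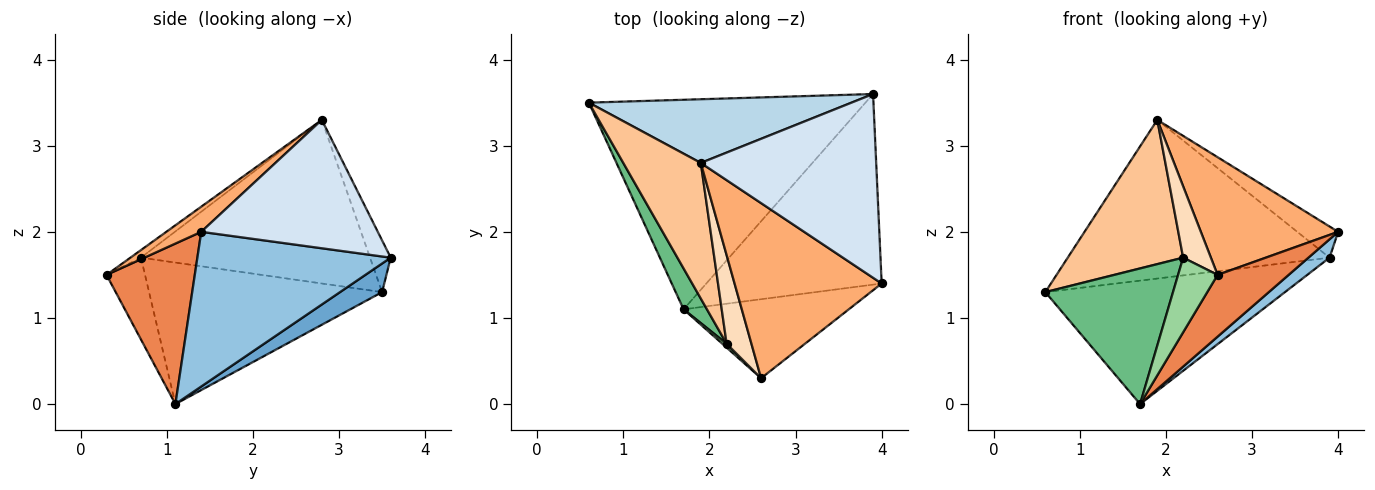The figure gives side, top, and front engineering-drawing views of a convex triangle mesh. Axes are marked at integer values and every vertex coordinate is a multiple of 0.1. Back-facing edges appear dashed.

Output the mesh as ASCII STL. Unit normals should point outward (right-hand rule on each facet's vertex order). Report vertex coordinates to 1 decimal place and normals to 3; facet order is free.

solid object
 facet normal 0.089 0.506 -0.858
  outer loop
   vertex 1.7 1.1 0.0
   vertex 0.6 3.5 1.3
   vertex 3.9 3.6 1.7
  endloop
 endfacet
 facet normal 0.660 -0.072 -0.748
  outer loop
   vertex 1.7 1.1 0.0
   vertex 3.9 3.6 1.7
   vertex 4.0 1.4 2.0
  endloop
 endfacet
 facet normal -0.073 0.926 0.371
  outer loop
   vertex 1.9 2.8 3.3
   vertex 3.9 3.6 1.7
   vertex 0.6 3.5 1.3
  endloop
 endfacet
 facet normal 0.585 0.136 0.799
  outer loop
   vertex 1.9 2.8 3.3
   vertex 4.0 1.4 2.0
   vertex 3.9 3.6 1.7
  endloop
 endfacet
 facet normal 0.608 -0.489 -0.626
  outer loop
   vertex 2.6 0.3 1.5
   vertex 1.7 1.1 0.0
   vertex 4.0 1.4 2.0
  endloop
 endfacet
 facet normal 0.140 -0.552 0.822
  outer loop
   vertex 2.6 0.3 1.5
   vertex 4.0 1.4 2.0
   vertex 1.9 2.8 3.3
  endloop
 endfacet
 facet normal -0.823 -0.414 0.390
  outer loop
   vertex 2.2 0.7 1.7
   vertex 1.9 2.8 3.3
   vertex 0.6 3.5 1.3
  endloop
 endfacet
 facet normal -0.231 -0.610 0.758
  outer loop
   vertex 2.2 0.7 1.7
   vertex 2.6 0.3 1.5
   vertex 1.9 2.8 3.3
  endloop
 endfacet
 facet normal -0.868 -0.475 0.143
  outer loop
   vertex 2.2 0.7 1.7
   vertex 0.6 3.5 1.3
   vertex 1.7 1.1 0.0
  endloop
 endfacet
 facet normal -0.697 -0.716 0.037
  outer loop
   vertex 2.2 0.7 1.7
   vertex 1.7 1.1 0.0
   vertex 2.6 0.3 1.5
  endloop
 endfacet
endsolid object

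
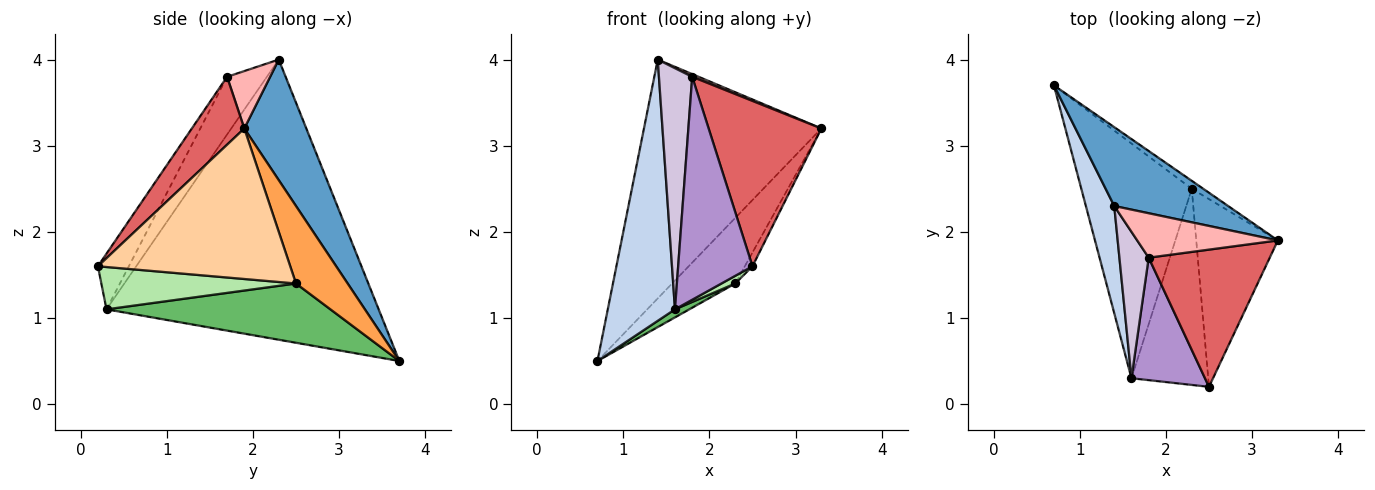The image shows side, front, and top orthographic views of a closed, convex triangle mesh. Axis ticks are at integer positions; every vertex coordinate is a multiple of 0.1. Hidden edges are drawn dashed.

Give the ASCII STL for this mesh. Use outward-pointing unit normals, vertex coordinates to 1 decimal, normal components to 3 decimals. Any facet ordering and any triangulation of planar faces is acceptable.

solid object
 facet normal 0.315 0.901 0.298
  outer loop
   vertex 1.4 2.3 4.0
   vertex 3.3 1.9 3.2
   vertex 0.7 3.7 0.5
  endloop
 endfacet
 facet normal -0.966 -0.238 0.098
  outer loop
   vertex 1.6 0.3 1.1
   vertex 1.4 2.3 4.0
   vertex 0.7 3.7 0.5
  endloop
 endfacet
 facet normal 0.630 0.771 -0.093
  outer loop
   vertex 2.3 2.5 1.4
   vertex 0.7 3.7 0.5
   vertex 3.3 1.9 3.2
  endloop
 endfacet
 facet normal 0.879 0.035 -0.476
  outer loop
   vertex 2.3 2.5 1.4
   vertex 3.3 1.9 3.2
   vertex 2.5 0.2 1.6
  endloop
 endfacet
 facet normal 0.473 -0.030 -0.881
  outer loop
   vertex 2.3 2.5 1.4
   vertex 1.6 0.3 1.1
   vertex 0.7 3.7 0.5
  endloop
 endfacet
 facet normal 0.482 -0.034 -0.875
  outer loop
   vertex 2.3 2.5 1.4
   vertex 2.5 0.2 1.6
   vertex 1.6 0.3 1.1
  endloop
 endfacet
 facet normal 0.337 -0.724 0.601
  outer loop
   vertex 1.8 1.7 3.8
   vertex 2.5 0.2 1.6
   vertex 3.3 1.9 3.2
  endloop
 endfacet
 facet normal 0.377 -0.057 0.924
  outer loop
   vertex 1.8 1.7 3.8
   vertex 3.3 1.9 3.2
   vertex 1.4 2.3 4.0
  endloop
 endfacet
 facet normal -0.343 -0.823 0.452
  outer loop
   vertex 1.8 1.7 3.8
   vertex 1.6 0.3 1.1
   vertex 2.5 0.2 1.6
  endloop
 endfacet
 facet normal -0.715 -0.598 0.363
  outer loop
   vertex 1.8 1.7 3.8
   vertex 1.4 2.3 4.0
   vertex 1.6 0.3 1.1
  endloop
 endfacet
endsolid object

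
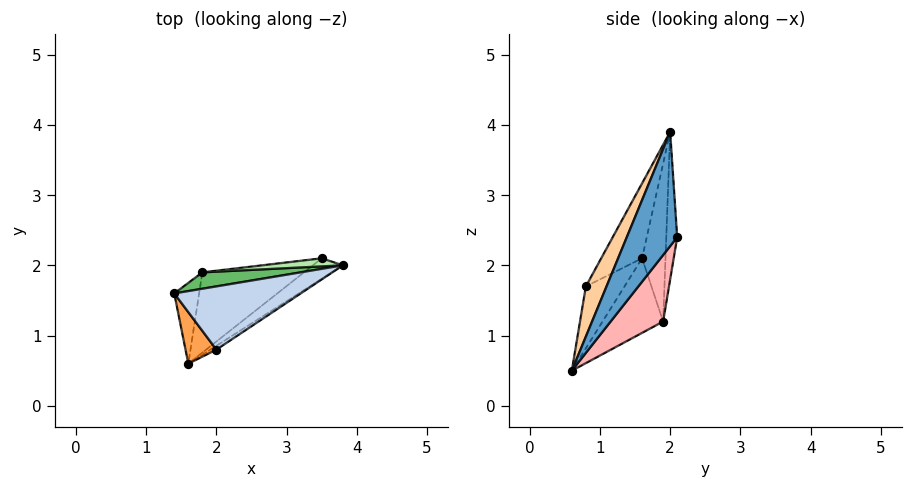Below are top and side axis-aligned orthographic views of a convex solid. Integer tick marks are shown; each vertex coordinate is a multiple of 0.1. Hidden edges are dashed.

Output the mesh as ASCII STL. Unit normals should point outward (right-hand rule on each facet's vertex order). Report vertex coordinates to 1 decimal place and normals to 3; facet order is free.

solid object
 facet normal 0.718 -0.671 -0.188
  outer loop
   vertex 3.5 2.1 2.4
   vertex 3.8 2.0 3.9
   vertex 1.6 0.6 0.5
  endloop
 endfacet
 facet normal -0.396 -0.631 0.668
  outer loop
   vertex 2.0 0.8 1.7
   vertex 3.8 2.0 3.9
   vertex 1.4 1.6 2.1
  endloop
 endfacet
 facet normal -0.667 -0.667 0.333
  outer loop
   vertex 2.0 0.8 1.7
   vertex 1.4 1.6 2.1
   vertex 1.6 0.6 0.5
  endloop
 endfacet
 facet normal 0.614 -0.786 -0.074
  outer loop
   vertex 2.0 0.8 1.7
   vertex 1.6 0.6 0.5
   vertex 3.8 2.0 3.9
  endloop
 endfacet
 facet normal -0.293 0.938 0.182
  outer loop
   vertex 1.8 1.9 1.2
   vertex 1.4 1.6 2.1
   vertex 3.8 2.0 3.9
  endloop
 endfacet
 facet normal -0.187 0.977 0.103
  outer loop
   vertex 1.8 1.9 1.2
   vertex 3.8 2.0 3.9
   vertex 3.5 2.1 2.4
  endloop
 endfacet
 facet normal -0.905 0.302 -0.302
  outer loop
   vertex 1.8 1.9 1.2
   vertex 1.6 0.6 0.5
   vertex 1.4 1.6 2.1
  endloop
 endfacet
 facet normal 0.514 0.344 -0.786
  outer loop
   vertex 1.8 1.9 1.2
   vertex 3.5 2.1 2.4
   vertex 1.6 0.6 0.5
  endloop
 endfacet
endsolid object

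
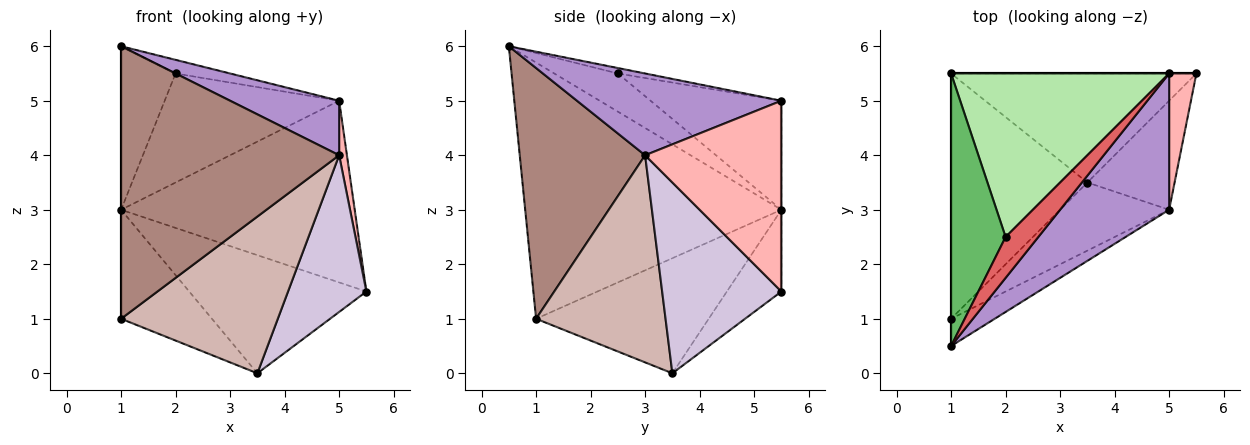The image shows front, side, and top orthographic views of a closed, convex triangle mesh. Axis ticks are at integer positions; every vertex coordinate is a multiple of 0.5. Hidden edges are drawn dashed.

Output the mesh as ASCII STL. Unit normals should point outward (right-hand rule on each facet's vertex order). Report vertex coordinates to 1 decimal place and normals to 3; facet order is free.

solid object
 facet normal -0.221 0.717 -0.662
  outer loop
   vertex 3.5 3.5 0.0
   vertex 1.0 5.5 3.0
   vertex 5.5 5.5 1.5
  endloop
 endfacet
 facet normal 0.000 1.000 0.000
  outer loop
   vertex 5.0 5.5 5.0
   vertex 5.5 5.5 1.5
   vertex 1.0 5.5 3.0
  endloop
 endfacet
 facet normal -1.000 0.000 0.000
  outer loop
   vertex 1.0 1.0 1.0
   vertex 1.0 0.5 6.0
   vertex 1.0 5.5 3.0
  endloop
 endfacet
 facet normal -0.611 0.322 -0.723
  outer loop
   vertex 1.0 1.0 1.0
   vertex 1.0 5.5 3.0
   vertex 3.5 3.5 0.0
  endloop
 endfacet
 facet normal -0.515 0.441 0.735
  outer loop
   vertex 2.0 2.5 5.5
   vertex 1.0 5.5 3.0
   vertex 1.0 0.5 6.0
  endloop
 endfacet
 facet normal -0.384 0.512 0.768
  outer loop
   vertex 2.0 2.5 5.5
   vertex 5.0 5.5 5.0
   vertex 1.0 5.5 3.0
  endloop
 endfacet
 facet normal -0.156 0.312 0.937
  outer loop
   vertex 2.0 2.5 5.5
   vertex 1.0 0.5 6.0
   vertex 5.0 5.5 5.0
  endloop
 endfacet
 facet normal 0.988 -0.056 0.141
  outer loop
   vertex 5.0 3.0 4.0
   vertex 5.5 5.5 1.5
   vertex 5.0 5.5 5.0
  endloop
 endfacet
 facet normal 0.571 -0.305 0.762
  outer loop
   vertex 5.0 3.0 4.0
   vertex 5.0 5.5 5.0
   vertex 1.0 0.5 6.0
  endloop
 endfacet
 facet normal 0.781 -0.513 -0.357
  outer loop
   vertex 5.0 3.0 4.0
   vertex 3.5 3.5 0.0
   vertex 5.5 5.5 1.5
  endloop
 endfacet
 facet normal 0.497 -0.864 -0.086
  outer loop
   vertex 5.0 3.0 4.0
   vertex 1.0 0.5 6.0
   vertex 1.0 1.0 1.0
  endloop
 endfacet
 facet normal 0.604 -0.731 -0.318
  outer loop
   vertex 5.0 3.0 4.0
   vertex 1.0 1.0 1.0
   vertex 3.5 3.5 0.0
  endloop
 endfacet
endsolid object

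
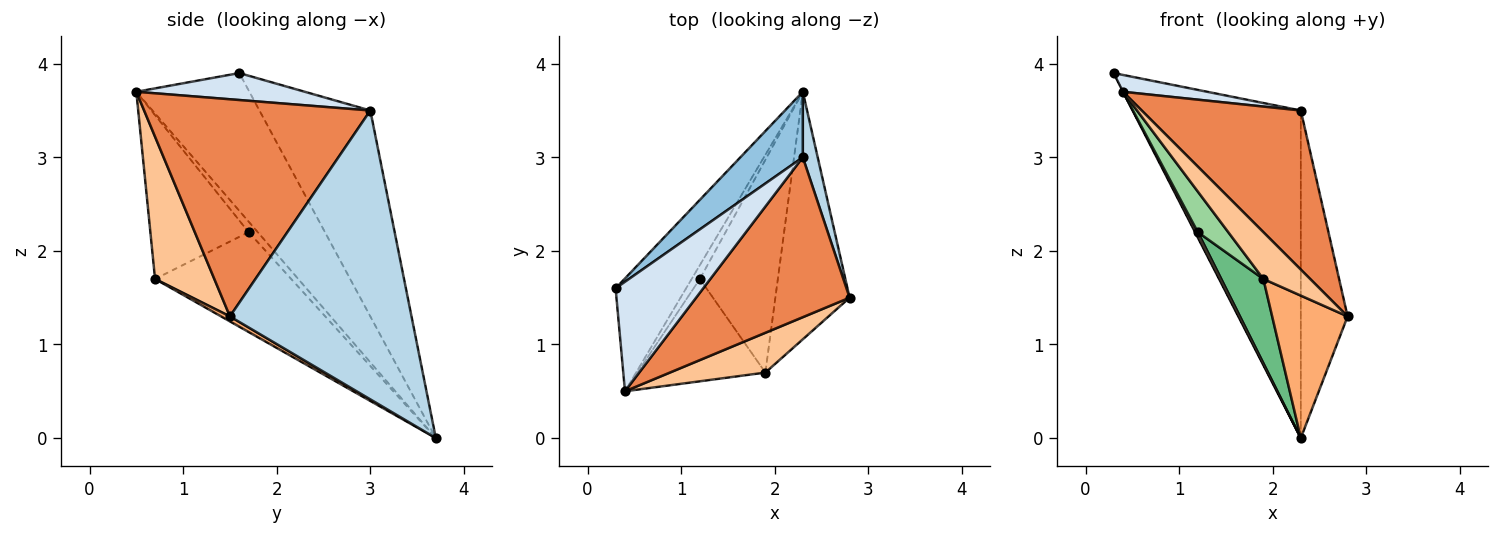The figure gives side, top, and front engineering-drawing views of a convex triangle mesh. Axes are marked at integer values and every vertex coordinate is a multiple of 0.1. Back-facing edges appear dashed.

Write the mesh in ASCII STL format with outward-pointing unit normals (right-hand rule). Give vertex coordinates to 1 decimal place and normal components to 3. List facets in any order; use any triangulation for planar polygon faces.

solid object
 facet normal -0.890 0.002 -0.456
  outer loop
   vertex 0.4 0.5 3.7
   vertex 0.3 1.6 3.9
   vertex 2.3 3.7 0.0
  endloop
 endfacet
 facet normal -0.543 0.823 0.165
  outer loop
   vertex 2.3 3.0 3.5
   vertex 2.3 3.7 0.0
   vertex 0.3 1.6 3.9
  endloop
 endfacet
 facet normal 0.967 0.249 0.050
  outer loop
   vertex 2.3 3.0 3.5
   vertex 2.8 1.5 1.3
   vertex 2.3 3.7 0.0
  endloop
 endfacet
 facet normal 0.291 -0.145 0.946
  outer loop
   vertex 2.3 3.0 3.5
   vertex 0.3 1.6 3.9
   vertex 0.4 0.5 3.7
  endloop
 endfacet
 facet normal 0.708 -0.498 0.501
  outer loop
   vertex 2.3 3.0 3.5
   vertex 0.4 0.5 3.7
   vertex 2.8 1.5 1.3
  endloop
 endfacet
 facet normal 0.058 -0.498 -0.865
  outer loop
   vertex 1.9 0.7 1.7
   vertex 2.3 3.7 0.0
   vertex 2.8 1.5 1.3
  endloop
 endfacet
 facet normal 0.694 -0.548 0.466
  outer loop
   vertex 1.9 0.7 1.7
   vertex 2.8 1.5 1.3
   vertex 0.4 0.5 3.7
  endloop
 endfacet
 facet normal -0.767 -0.234 -0.597
  outer loop
   vertex 1.2 1.7 2.2
   vertex 0.4 0.5 3.7
   vertex 2.3 3.7 0.0
  endloop
 endfacet
 facet normal -0.766 -0.237 -0.598
  outer loop
   vertex 1.2 1.7 2.2
   vertex 2.3 3.7 0.0
   vertex 1.9 0.7 1.7
  endloop
 endfacet
 facet normal -0.766 -0.237 -0.598
  outer loop
   vertex 1.2 1.7 2.2
   vertex 1.9 0.7 1.7
   vertex 0.4 0.5 3.7
  endloop
 endfacet
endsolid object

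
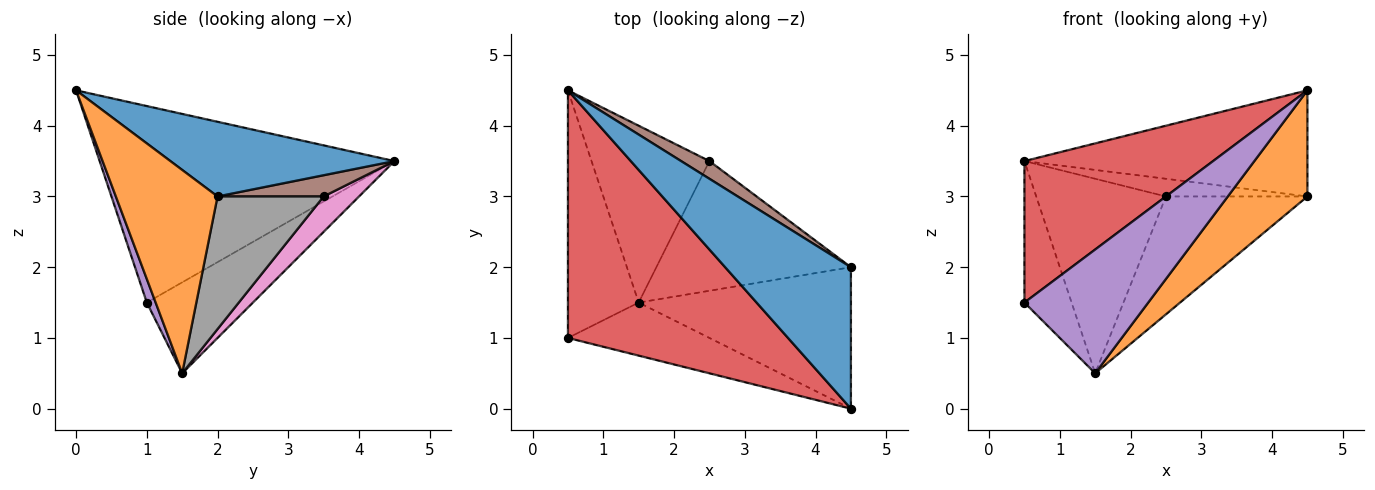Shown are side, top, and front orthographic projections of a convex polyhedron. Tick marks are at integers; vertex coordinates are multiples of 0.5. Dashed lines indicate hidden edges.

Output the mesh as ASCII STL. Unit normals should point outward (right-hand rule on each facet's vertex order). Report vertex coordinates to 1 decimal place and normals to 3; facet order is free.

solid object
 facet normal 0.429 0.542 0.723
  outer loop
   vertex 4.5 0.0 4.5
   vertex 4.5 2.0 3.0
   vertex 0.5 4.5 3.5
  endloop
 endfacet
 facet normal 0.608 -0.476 -0.635
  outer loop
   vertex 4.5 0.0 4.5
   vertex 1.5 1.5 0.5
   vertex 4.5 2.0 3.0
  endloop
 endfacet
 facet normal -0.745 0.331 -0.579
  outer loop
   vertex 0.5 1.0 1.5
   vertex 0.5 4.5 3.5
   vertex 1.5 1.5 0.5
  endloop
 endfacet
 facet normal -0.613 -0.392 0.686
  outer loop
   vertex 0.5 1.0 1.5
   vertex 4.5 0.0 4.5
   vertex 0.5 4.5 3.5
  endloop
 endfacet
 facet normal 0.066 -0.917 -0.393
  outer loop
   vertex 0.5 1.0 1.5
   vertex 1.5 1.5 0.5
   vertex 4.5 0.0 4.5
  endloop
 endfacet
 facet normal 0.469 0.625 0.625
  outer loop
   vertex 2.5 3.5 3.0
   vertex 0.5 4.5 3.5
   vertex 4.5 2.0 3.0
  endloop
 endfacet
 facet normal 0.198 0.725 -0.659
  outer loop
   vertex 2.5 3.5 3.0
   vertex 1.5 1.5 0.5
   vertex 0.5 4.5 3.5
  endloop
 endfacet
 facet normal 0.450 0.601 -0.661
  outer loop
   vertex 2.5 3.5 3.0
   vertex 4.5 2.0 3.0
   vertex 1.5 1.5 0.5
  endloop
 endfacet
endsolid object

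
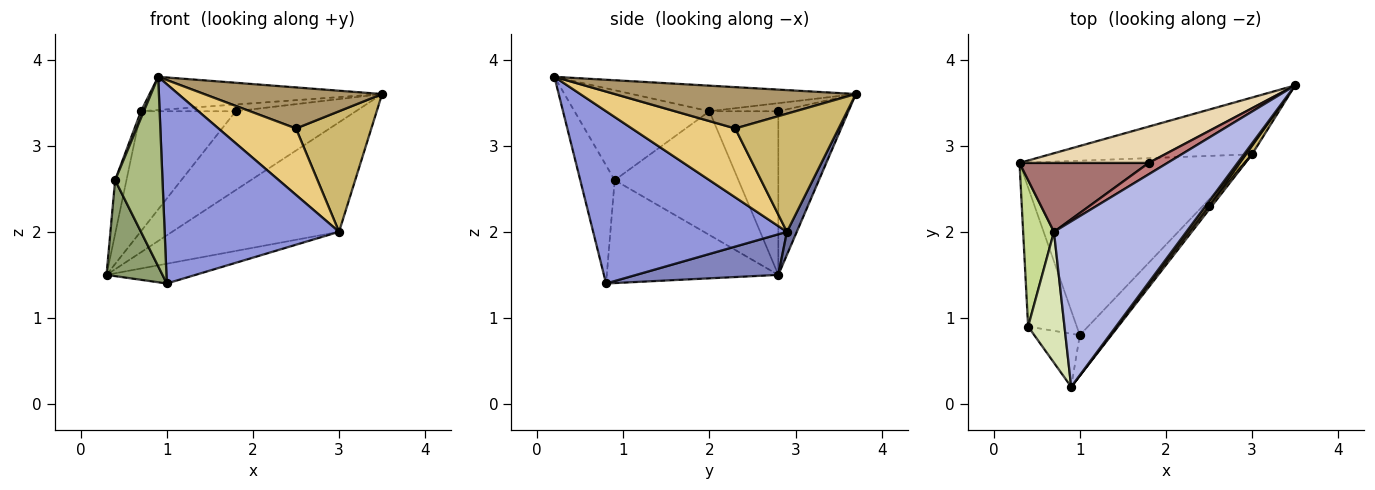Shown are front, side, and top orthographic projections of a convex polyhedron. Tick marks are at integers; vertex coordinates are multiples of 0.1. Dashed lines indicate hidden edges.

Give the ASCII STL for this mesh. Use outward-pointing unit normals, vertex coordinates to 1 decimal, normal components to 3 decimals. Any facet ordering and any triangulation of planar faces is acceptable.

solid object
 facet normal 0.052 0.887 -0.460
  outer loop
   vertex 3.0 2.9 2.0
   vertex 0.3 2.8 1.5
   vertex 3.5 3.7 3.6
  endloop
 endfacet
 facet normal 0.177 0.111 -0.978
  outer loop
   vertex 3.0 2.9 2.0
   vertex 1.0 0.8 1.4
   vertex 0.3 2.8 1.5
  endloop
 endfacet
 facet normal 0.736 -0.663 -0.135
  outer loop
   vertex 3.0 2.9 2.0
   vertex 0.9 0.2 3.8
   vertex 1.0 0.8 1.4
  endloop
 endfacet
 facet normal -0.186 0.193 0.963
  outer loop
   vertex 0.7 2.0 3.4
   vertex 0.9 0.2 3.8
   vertex 3.5 3.7 3.6
  endloop
 endfacet
 facet normal -0.867 -0.283 -0.410
  outer loop
   vertex 0.4 0.9 2.6
   vertex 0.3 2.8 1.5
   vertex 1.0 0.8 1.4
  endloop
 endfacet
 facet normal -0.574 -0.789 -0.221
  outer loop
   vertex 0.4 0.9 2.6
   vertex 1.0 0.8 1.4
   vertex 0.9 0.2 3.8
  endloop
 endfacet
 facet normal -0.967 0.089 0.241
  outer loop
   vertex 0.4 0.9 2.6
   vertex 0.7 2.0 3.4
   vertex 0.3 2.8 1.5
  endloop
 endfacet
 facet normal -0.927 -0.020 0.375
  outer loop
   vertex 0.4 0.9 2.6
   vertex 0.9 0.2 3.8
   vertex 0.7 2.0 3.4
  endloop
 endfacet
 facet normal 0.803 -0.593 0.067
  outer loop
   vertex 2.5 2.3 3.2
   vertex 3.5 3.7 3.6
   vertex 0.9 0.2 3.8
  endloop
 endfacet
 facet normal 0.807 -0.589 0.042
  outer loop
   vertex 2.5 2.3 3.2
   vertex 3.0 2.9 2.0
   vertex 3.5 3.7 3.6
  endloop
 endfacet
 facet normal 0.800 -0.600 0.033
  outer loop
   vertex 2.5 2.3 3.2
   vertex 0.9 0.2 3.8
   vertex 3.0 2.9 2.0
  endloop
 endfacet
 facet normal -0.468 0.802 0.370
  outer loop
   vertex 1.8 2.8 3.4
   vertex 3.5 3.7 3.6
   vertex 0.3 2.8 1.5
  endloop
 endfacet
 facet normal -0.533 0.734 0.421
  outer loop
   vertex 1.8 2.8 3.4
   vertex 0.3 2.8 1.5
   vertex 0.7 2.0 3.4
  endloop
 endfacet
 facet normal -0.348 0.479 0.806
  outer loop
   vertex 1.8 2.8 3.4
   vertex 0.7 2.0 3.4
   vertex 3.5 3.7 3.6
  endloop
 endfacet
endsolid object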